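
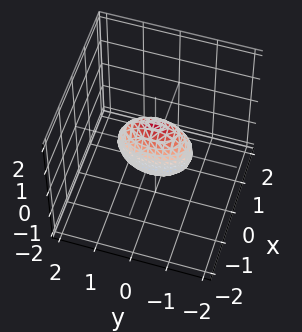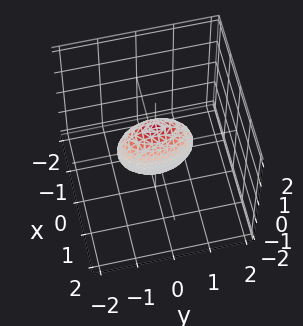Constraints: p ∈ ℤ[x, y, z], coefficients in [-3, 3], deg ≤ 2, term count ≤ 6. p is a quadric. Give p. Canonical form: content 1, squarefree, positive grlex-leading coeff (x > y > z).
First, deg p = 2.
Then, symmetries: mirror symmetry z ↦ −z ⇒ only even powers of z; it's symmetric under y → −y, forcing even powers of y; mirror symmetry x ↦ −x ⇒ only even powers of x.
Then, from the visible intercepts: the z-axis gridline crossings are at z ∈ {-1, 1}; the y-axis gridline crossings are at y ∈ {-1, 1}.
Finally, the integer polynomial consistent with all of this is the stated p.

3*x^2 + y^2 + z^2 - 1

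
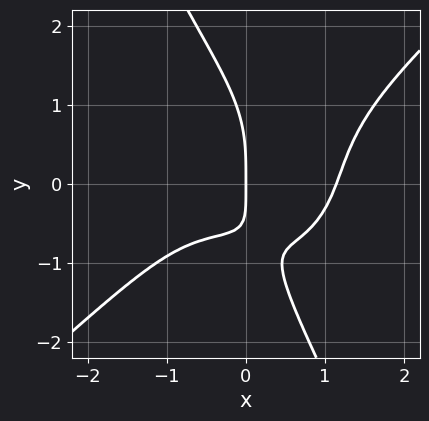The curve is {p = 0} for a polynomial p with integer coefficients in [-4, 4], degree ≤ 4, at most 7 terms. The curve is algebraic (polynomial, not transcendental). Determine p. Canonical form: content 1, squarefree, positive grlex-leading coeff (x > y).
(a) deg p = 4. No degree-3 curve has this shape.
(b) Reading off the gridlines: it meets the y-axis at y = 0 (among the integer gridlines); it crosses the x-axis at the gridline x = 0.
(c) These observations pin down the coefficients.

2*x^4 - 2*x*y^3 - y^4 - 3*x*y - 3*x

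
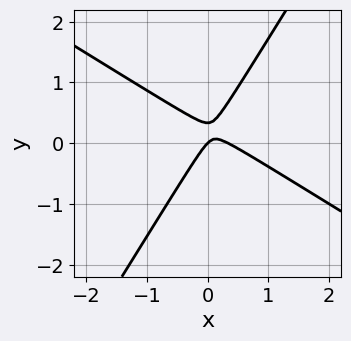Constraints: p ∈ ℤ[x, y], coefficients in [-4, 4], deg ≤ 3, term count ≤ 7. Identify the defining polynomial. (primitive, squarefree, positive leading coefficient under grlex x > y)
(a) The degree is 2 — the shape is more complex than any degree-1 curve.
(b) From the axis intercepts and sections: it meets the y-axis at y = 0 (among the integer gridlines); one x-axis crossing is at x = 0.
(c) These observations pin down the coefficients.

3*x^2 + 3*x*y - 3*y^2 - x + y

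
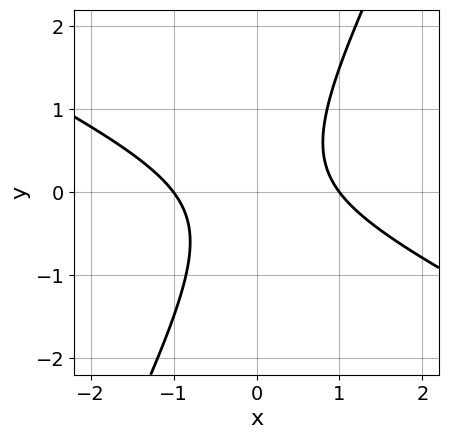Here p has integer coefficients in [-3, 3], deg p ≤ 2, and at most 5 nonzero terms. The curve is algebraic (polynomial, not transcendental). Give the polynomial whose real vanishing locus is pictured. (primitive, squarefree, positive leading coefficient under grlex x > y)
Degree: no degree-1 curve has this shape, so deg p = 2.
Reading off the gridlines: no y-intercept at any integer in the box; among the integer gridlines, it crosses the x-axis at x ∈ {-1, 1}.
Assembling these constraints gives the stated polynomial.

2*x^2 + 3*x*y - 2*y^2 - 2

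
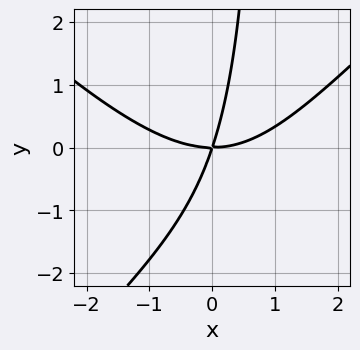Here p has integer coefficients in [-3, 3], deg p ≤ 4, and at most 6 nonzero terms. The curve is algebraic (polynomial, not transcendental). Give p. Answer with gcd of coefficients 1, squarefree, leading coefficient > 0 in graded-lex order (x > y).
(a) The degree is 3 — a generic line meets the curve in up to 3 points.
(b) Against the integer gridlines: it meets the x-axis at x = 0 (among the integer gridlines); it meets the y-axis at y = 0 (among the integer gridlines).
(c) Matching integer coefficients to the picture gives p.

x^3 - x*y^2 - 3*x*y + y^2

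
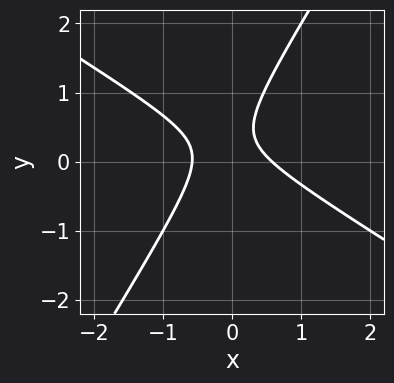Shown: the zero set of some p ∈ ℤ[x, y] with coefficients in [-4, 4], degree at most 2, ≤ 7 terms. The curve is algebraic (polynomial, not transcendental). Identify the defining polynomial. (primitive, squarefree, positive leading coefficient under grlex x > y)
(a) deg p = 2.
(b) From the visible intercepts: no y-intercept at any integer in the box.
(c) Putting this together gives p.

3*x^2 + 3*x*y - 3*y^2 + 2*y - 1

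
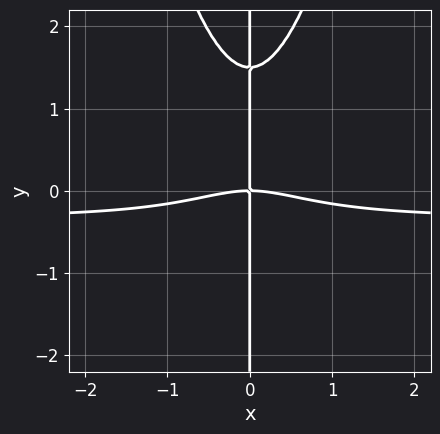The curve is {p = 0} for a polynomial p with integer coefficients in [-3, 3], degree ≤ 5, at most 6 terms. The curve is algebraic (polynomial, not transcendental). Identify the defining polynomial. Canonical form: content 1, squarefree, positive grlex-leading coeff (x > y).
1. Degree: a generic line meets the curve in up to 4 points, so deg p = 4.
2. From the visible intercepts: one x-axis crossing is at x = 0; the visible y-axis segment lies entirely on the curve.
3. Solving for integer coefficients yields p as stated.

3*x^3*y + x^3 - 2*x*y^2 + 3*x*y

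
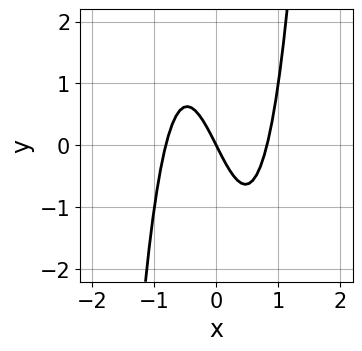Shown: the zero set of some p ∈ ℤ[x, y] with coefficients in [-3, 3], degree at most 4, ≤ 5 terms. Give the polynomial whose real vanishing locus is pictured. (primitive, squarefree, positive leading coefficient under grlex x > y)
deg p = 3.
Observable constraints: one y-axis crossing is at y = 0; it meets the x-axis at x = 0 (among the integer gridlines).
These observations pin down the coefficients.

3*x^3 - 2*x - y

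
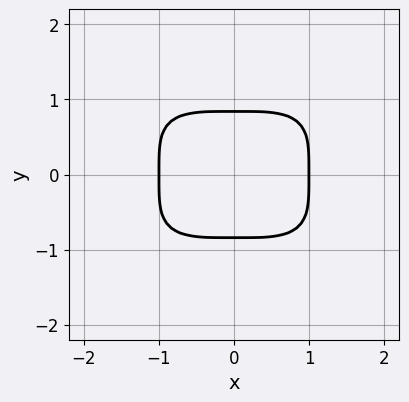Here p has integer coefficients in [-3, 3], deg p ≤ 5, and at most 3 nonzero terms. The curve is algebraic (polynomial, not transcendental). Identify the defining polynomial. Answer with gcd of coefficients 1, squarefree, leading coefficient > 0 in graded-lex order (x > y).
x^4 + 2*y^4 - 1

1. The degree is 4 — no degree-3 curve has this shape.
2. Symmetries: the y ↦ −y reflection is a symmetry, so y appears only in even powers; the x ↦ −x reflection is a symmetry, so x appears only in even powers.
3. From the axis intercepts and sections: the x-axis gridline crossings are at x ∈ {-1, 1}.
4. The integer polynomial consistent with all of this is the stated p.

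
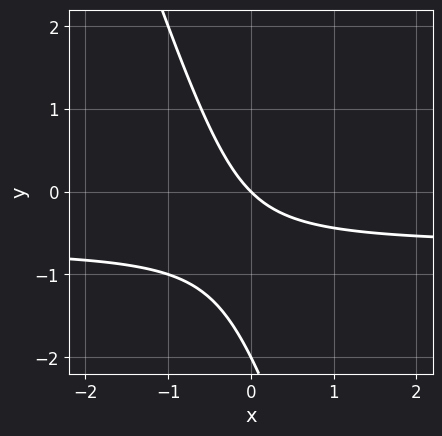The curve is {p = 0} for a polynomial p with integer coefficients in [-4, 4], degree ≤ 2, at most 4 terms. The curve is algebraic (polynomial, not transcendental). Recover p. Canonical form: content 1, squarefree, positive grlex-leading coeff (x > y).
1. The degree is 2 — the shape is more complex than any degree-1 curve.
2. Checking where it meets the axes: the y-axis gridline crossings are at y ∈ {-2, 0}; it meets the x-axis at x = 0 (among the integer gridlines).
3. Matching integer coefficients to the picture gives p.

3*x*y + y^2 + 2*x + 2*y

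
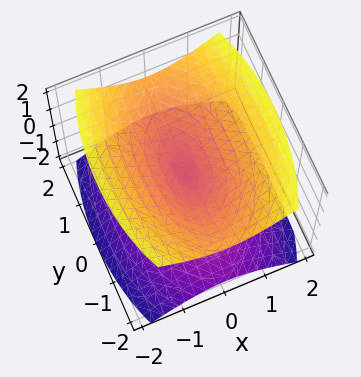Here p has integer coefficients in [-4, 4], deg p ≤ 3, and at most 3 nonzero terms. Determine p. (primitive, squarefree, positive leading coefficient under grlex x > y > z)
3*x^2 + y^2 - 3*z^2

1. I count 2 distinct pieces. Treating them together as one polynomial.
2. Degree: two nappes meeting at a single point; a quadric, so deg p = 2.
3. Symmetries: the z ↦ −z reflection is a symmetry, so z appears only in even powers; mirror symmetry x ↦ −x ⇒ only even powers of x; it's symmetric under y → −y, forcing even powers of y.
4. Observable constraints: it crosses the y-axis at the gridline y = 0; it meets the z-axis at z = 0 (among the integer gridlines).
5. Assembling these constraints gives the stated polynomial.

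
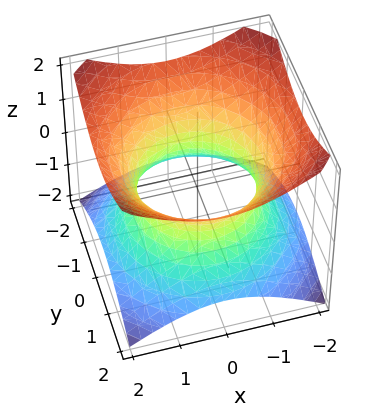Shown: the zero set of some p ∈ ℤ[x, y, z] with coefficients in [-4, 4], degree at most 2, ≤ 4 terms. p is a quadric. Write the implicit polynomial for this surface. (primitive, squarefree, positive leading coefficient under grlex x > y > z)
2*x^2 + 2*y^2 - 3*z^2 - 3

Degree: an hourglass — one-sheet hyperboloid; a quadric, so deg p = 2.
By symmetry, the z-axis is an axis of rotation, so x and y enter only as x² + y²; it's symmetric under z → −z, forcing even powers of z.
From the visible intercepts: the surface avoids every integer z-axis point in the box; a circular section at z = -1 has radius between 1 and 2.
Putting this together gives p.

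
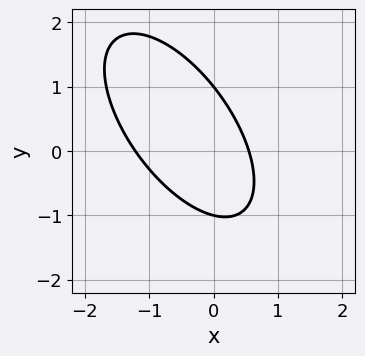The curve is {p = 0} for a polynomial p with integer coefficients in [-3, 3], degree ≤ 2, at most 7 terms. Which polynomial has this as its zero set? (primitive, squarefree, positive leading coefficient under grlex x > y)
3*x^2 + 3*x*y + 2*y^2 + 2*x - 2

1. deg p = 2. A generic line meets the curve in up to 2 points.
2. From the axis intercepts and sections: the y-axis gridline crossings are at y ∈ {-1, 1}.
3. These observations pin down the coefficients.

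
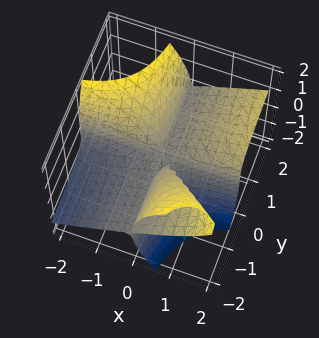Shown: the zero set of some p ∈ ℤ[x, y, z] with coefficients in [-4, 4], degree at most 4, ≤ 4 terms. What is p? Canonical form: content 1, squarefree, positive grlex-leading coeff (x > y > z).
2*x^2*y - 3*x*y*z - z^3

I count 2 distinct pieces.
The degree is 3 — the shape is more complex than any degree-2 surface.
Against the integer gridlines: the visible y-axis segment lies entirely on the surface; one z-axis crossing is at z = 0.
Fitting integer coefficients to these (and the overall shape) gives p.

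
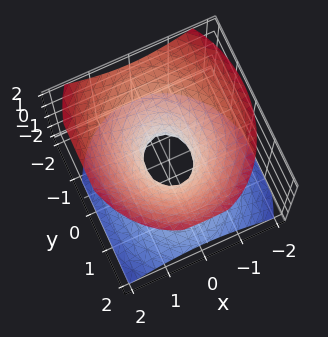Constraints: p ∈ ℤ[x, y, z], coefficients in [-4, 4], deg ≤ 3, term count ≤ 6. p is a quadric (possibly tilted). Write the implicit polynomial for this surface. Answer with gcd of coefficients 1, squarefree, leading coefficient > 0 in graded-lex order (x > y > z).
3*x^2 + 2*y^2 + y*z - 3*z^2 - 1

1. The degree is 2 — no degree-1 surface has this shape.
2. From the axis intercepts and sections: it misses every integer gridline on the z-axis.
3. Assembling these constraints gives the stated polynomial.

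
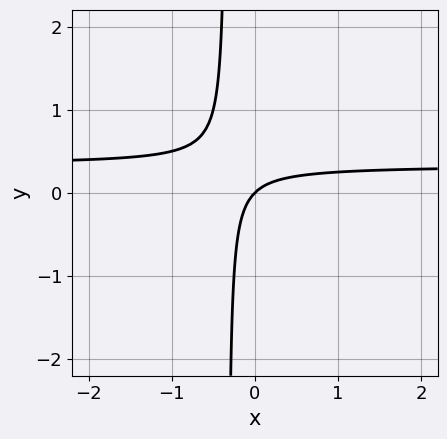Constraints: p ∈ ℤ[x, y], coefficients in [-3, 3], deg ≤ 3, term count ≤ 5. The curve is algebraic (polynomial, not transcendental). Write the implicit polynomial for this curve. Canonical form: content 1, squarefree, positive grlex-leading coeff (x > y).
Degree: no degree-1 curve has this shape, so deg p = 2.
Checking where it meets the axes: one y-axis crossing is at y = 0; it crosses the x-axis at the gridline x = 0.
These observations pin down the coefficients.

3*x*y - x + y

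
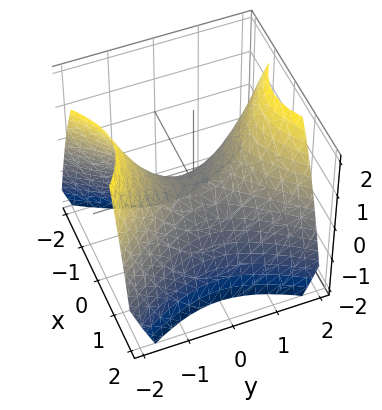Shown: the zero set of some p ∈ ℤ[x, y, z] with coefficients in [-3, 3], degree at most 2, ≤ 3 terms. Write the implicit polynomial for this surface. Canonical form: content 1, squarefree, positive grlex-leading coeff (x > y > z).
1. The degree is 2 — a saddle surface; a quadric.
2. Symmetries: the y ↦ −y reflection is a symmetry, so y appears only in even powers; it's symmetric under x → −x, forcing even powers of x.
3. Observable constraints: it meets the z-axis at z = 0 (among the integer gridlines); it crosses the y-axis at the gridline y = 0; one x-axis crossing is at x = 0.
4. The integer polynomial consistent with all of this is the stated p.

3*x^2 - 2*y^2 + 3*z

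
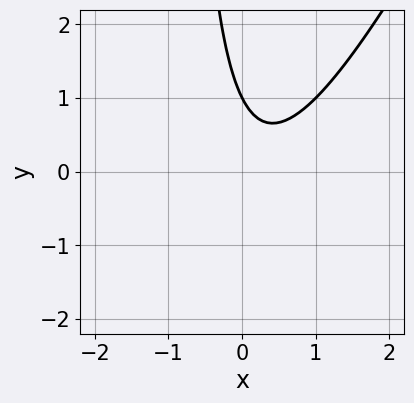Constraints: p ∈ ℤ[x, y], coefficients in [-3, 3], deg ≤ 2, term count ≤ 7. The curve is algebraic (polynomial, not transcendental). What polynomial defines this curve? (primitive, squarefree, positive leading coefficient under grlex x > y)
2*x^2 - x*y - x - y + 1

deg p = 2. No degree-1 curve has this shape.
Checking where it meets the axes: it meets the y-axis at y = 1 (among the integer gridlines); no x-intercept at any integer in the box.
The integer polynomial consistent with all of this is the stated p.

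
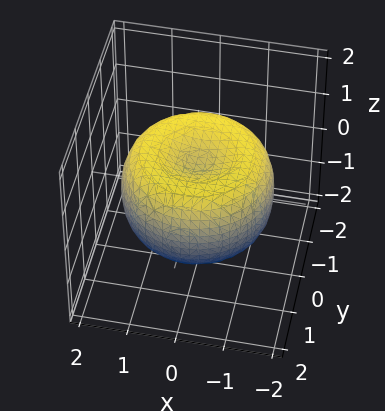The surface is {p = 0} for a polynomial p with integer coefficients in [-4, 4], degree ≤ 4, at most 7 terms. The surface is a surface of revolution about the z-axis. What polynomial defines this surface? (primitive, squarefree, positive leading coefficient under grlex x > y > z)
x^4 + 2*x^2*y^2 + y^4 - 2*x^2 - 2*y^2 + 2*z^2 - 1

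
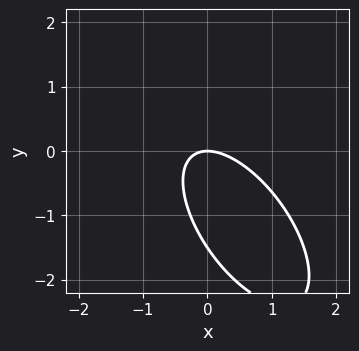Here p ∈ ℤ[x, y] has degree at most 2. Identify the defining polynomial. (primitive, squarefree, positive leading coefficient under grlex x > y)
First, degree: no degree-1 curve has this shape, so deg p = 2.
Then, checking where it meets the axes: one y-axis crossing is at y = 0; it crosses the x-axis at the gridline x = 0.
Finally, assembling these constraints gives the stated polynomial.

3*x^2 + 3*x*y + 2*y^2 + 3*y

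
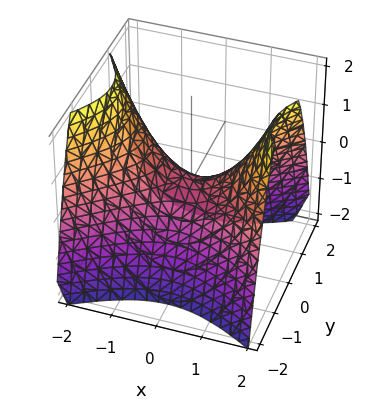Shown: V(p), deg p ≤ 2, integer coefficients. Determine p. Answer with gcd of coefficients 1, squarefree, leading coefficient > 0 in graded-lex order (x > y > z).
(a) The degree is 2 — a saddle surface; a quadric.
(b) Symmetries: the x ↦ −x reflection is a symmetry, so x appears only in even powers; it's symmetric under y → −y, forcing even powers of y.
(c) Observable constraints: it meets the z-axis at z = 0 (among the integer gridlines); one x-axis crossing is at x = 0; one y-axis crossing is at y = 0.
(d) Solving for integer coefficients yields p as stated.

2*x^2 - 3*y^2 - 3*z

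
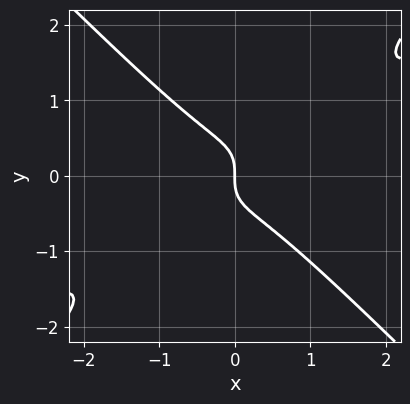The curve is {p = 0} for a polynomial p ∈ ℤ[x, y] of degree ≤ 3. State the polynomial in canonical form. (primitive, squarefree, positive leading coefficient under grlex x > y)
First, the degree is 3 — no degree-2 curve has this shape.
Next, from the visible intercepts: it crosses the x-axis at the gridline x = 0; it crosses the y-axis at the gridline y = 0.
Finally, solving for integer coefficients yields p as stated.

x^3 - 2*x^2*y - x*y^2 + 2*y^3 + x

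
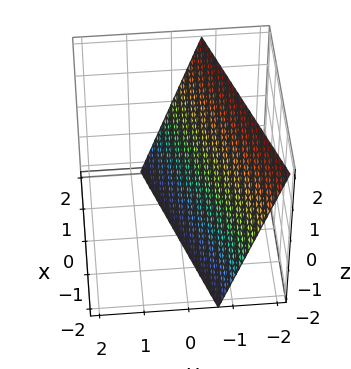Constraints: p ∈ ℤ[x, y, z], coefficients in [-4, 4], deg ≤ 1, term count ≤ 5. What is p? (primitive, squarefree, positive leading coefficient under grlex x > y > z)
First, deg p = 1. The surface is flat (a plane).
Next, from the axis intercepts and sections: it crosses the x-axis at the gridline x = 2; it crosses the z-axis at the gridline z = -2.
Finally, matching integer coefficients to the picture gives p.

x - 3*y - z - 2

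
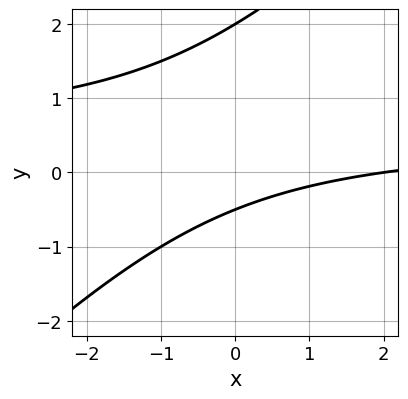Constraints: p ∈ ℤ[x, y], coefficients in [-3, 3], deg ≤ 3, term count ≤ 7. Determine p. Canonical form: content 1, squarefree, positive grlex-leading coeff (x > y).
First, the degree is 2 — no degree-1 curve has this shape.
Next, from the visible intercepts: it meets the x-axis at x = 2 (among the integer gridlines); it crosses the y-axis at the gridline y = 2.
Finally, fitting integer coefficients to these (and the overall shape) gives p.

2*x*y - 2*y^2 - x + 3*y + 2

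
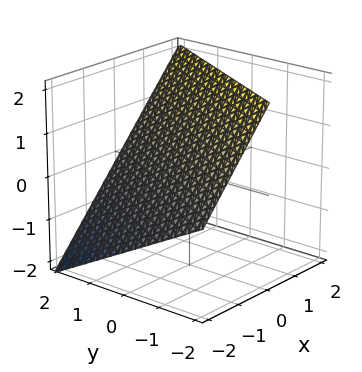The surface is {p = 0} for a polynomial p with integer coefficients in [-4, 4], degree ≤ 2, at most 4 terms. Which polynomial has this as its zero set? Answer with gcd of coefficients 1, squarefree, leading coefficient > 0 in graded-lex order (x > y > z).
Degree: the surface is flat (a plane), so deg p = 1.
Observable constraints: it crosses the z-axis at the gridline z = 1; it meets the y-axis at y = 2 (among the integer gridlines).
Putting this together gives p.

2*x - y - 2*z + 2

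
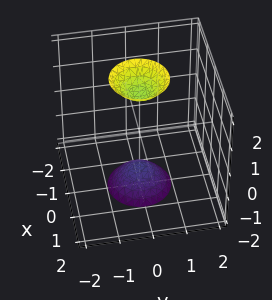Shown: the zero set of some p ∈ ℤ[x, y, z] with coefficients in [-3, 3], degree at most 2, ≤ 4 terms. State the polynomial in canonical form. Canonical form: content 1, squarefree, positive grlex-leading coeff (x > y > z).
3*x^2 + 3*y^2 - z^2 + 2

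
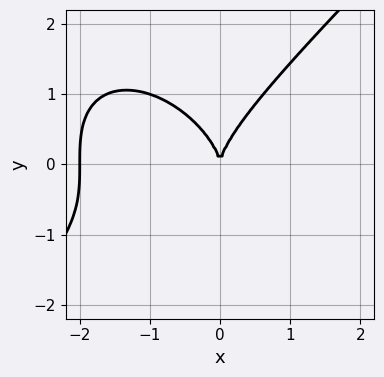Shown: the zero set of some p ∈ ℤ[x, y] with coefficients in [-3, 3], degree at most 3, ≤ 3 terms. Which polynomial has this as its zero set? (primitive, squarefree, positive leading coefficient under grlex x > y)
x^3 - y^3 + 2*x^2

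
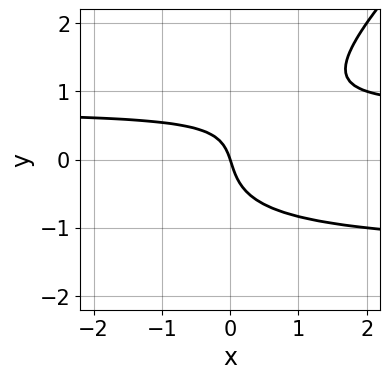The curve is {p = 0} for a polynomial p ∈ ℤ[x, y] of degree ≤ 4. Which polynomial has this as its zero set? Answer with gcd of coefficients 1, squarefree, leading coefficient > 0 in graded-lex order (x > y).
3*x*y^2 - 3*y^3 + 2*x*y - 3*x - y

1. The degree is 3 — no degree-2 curve has this shape.
2. From the visible intercepts: it crosses the x-axis at the gridline x = 0; it meets the y-axis at y = 0 (among the integer gridlines).
3. These observations pin down the coefficients.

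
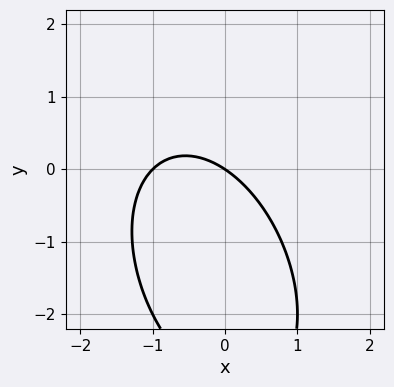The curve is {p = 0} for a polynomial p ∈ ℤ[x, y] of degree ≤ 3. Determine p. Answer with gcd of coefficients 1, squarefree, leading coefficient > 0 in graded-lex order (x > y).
deg p = 2.
Checking where it meets the axes: the x-axis gridline crossings are at x ∈ {-1, 0}; it meets the y-axis at y = 0 (among the integer gridlines).
Matching integer coefficients to the picture gives p.

2*x^2 + x*y + y^2 + 2*x + 3*y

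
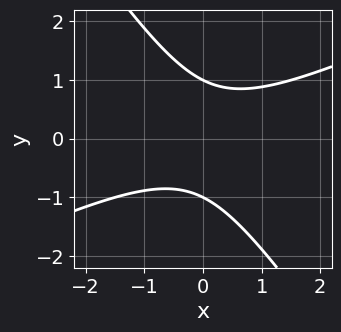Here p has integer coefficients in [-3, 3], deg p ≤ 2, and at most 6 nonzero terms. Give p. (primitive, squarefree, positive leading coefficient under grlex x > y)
(a) The degree is 2 — no degree-1 curve has this shape.
(b) Reading off the gridlines: among the integer gridlines, it crosses the y-axis at y ∈ {-1, 1}; it misses every integer gridline on the x-axis.
(c) Putting this together gives p.

2*x^2 - 3*x*y - 3*y^2 + 3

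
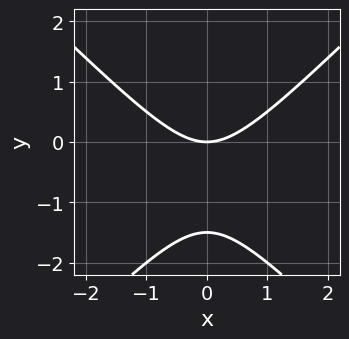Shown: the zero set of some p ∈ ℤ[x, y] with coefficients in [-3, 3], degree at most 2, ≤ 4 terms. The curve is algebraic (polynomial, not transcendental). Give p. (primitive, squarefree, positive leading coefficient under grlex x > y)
(a) The degree is 2 — no degree-1 curve has this shape.
(b) Symmetries: it's symmetric under x → −x, forcing even powers of x.
(c) Checking where it meets the axes: it crosses the y-axis at the gridline y = 0; it meets the x-axis at x = 0 (among the integer gridlines).
(d) Together with the visible shape, these determine p as stated.

2*x^2 - 2*y^2 - 3*y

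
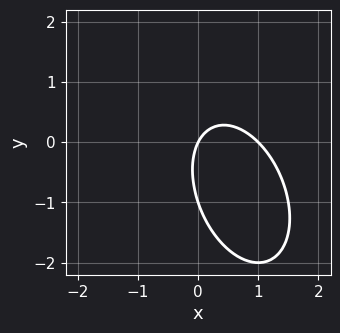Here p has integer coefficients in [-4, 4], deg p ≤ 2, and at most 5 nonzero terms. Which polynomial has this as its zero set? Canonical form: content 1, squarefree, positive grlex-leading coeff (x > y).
2*x^2 + x*y + y^2 - 2*x + y

1. The degree is 2 — no degree-1 curve has this shape.
2. From the axis intercepts and sections: the y-axis gridline crossings are at y ∈ {-1, 0}; among the integer gridlines, it crosses the x-axis at x ∈ {0, 1}.
3. Together with the visible shape, these determine p as stated.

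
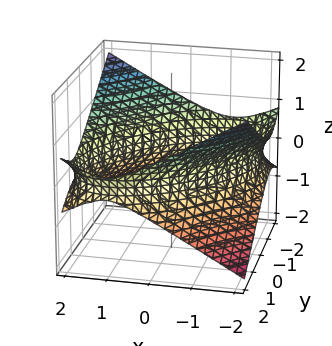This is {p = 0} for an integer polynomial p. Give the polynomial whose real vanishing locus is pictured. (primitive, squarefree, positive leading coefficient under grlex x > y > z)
1. The degree is 2 — the shape is more complex than any degree-1 surface.
2. Checking where it meets the axes: no z-intercept at any integer in the box.
3. Assembling these constraints gives the stated polynomial.

x^2 - x*y + y^2 - 3*z^2 - 3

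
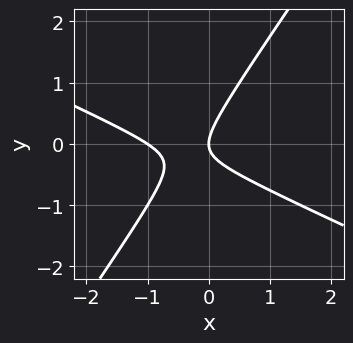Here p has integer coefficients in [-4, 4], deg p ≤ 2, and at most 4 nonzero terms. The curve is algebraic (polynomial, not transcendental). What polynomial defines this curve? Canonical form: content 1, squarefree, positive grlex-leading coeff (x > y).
2*x^2 + 3*x*y - 3*y^2 + 2*x

(a) Degree: the shape is more complex than any degree-1 curve, so deg p = 2.
(b) Observable constraints: one y-axis crossing is at y = 0; among the integer gridlines, it crosses the x-axis at x ∈ {-1, 0}.
(c) The integer polynomial consistent with all of this is the stated p.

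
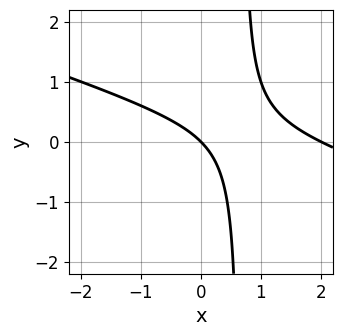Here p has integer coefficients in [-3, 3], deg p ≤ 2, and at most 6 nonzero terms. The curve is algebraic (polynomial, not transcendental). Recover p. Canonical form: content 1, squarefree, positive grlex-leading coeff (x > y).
x^2 + 3*x*y - 2*x - 2*y

1. The degree is 2 — the shape is more complex than any degree-1 curve.
2. From the axis intercepts and sections: among the integer gridlines, it crosses the x-axis at x ∈ {0, 2}; it meets the y-axis at y = 0 (among the integer gridlines).
3. Fitting integer coefficients to these (and the overall shape) gives p.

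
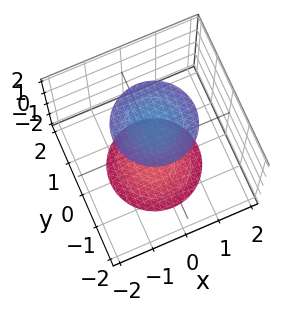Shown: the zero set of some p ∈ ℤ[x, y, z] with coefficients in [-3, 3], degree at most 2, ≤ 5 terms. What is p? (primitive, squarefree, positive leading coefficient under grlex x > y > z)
1. The picture has 2 separate pieces. Treating them together as one polynomial.
2. The degree is 2 — two separate bowl-shaped sheets opening away from each other; a quadric.
3. Symmetries: mirror symmetry z ↦ −z ⇒ only even powers of z; every cross-section ⟂ z is a circle, so x, y appear only via x² + y².
4. From the visible intercepts: the surface avoids every integer x-axis point in the box; a circular section at z = 2 has radius exactly 1.
5. Assembling these constraints gives the stated polynomial.

x^2 + y^2 - z^2 + 3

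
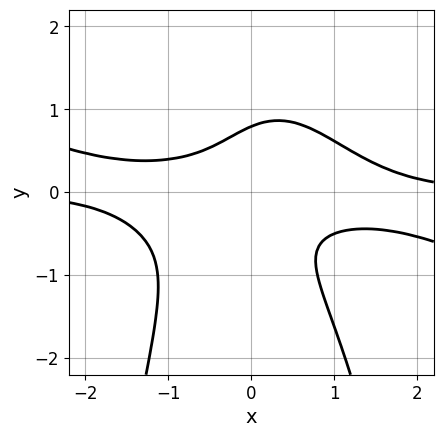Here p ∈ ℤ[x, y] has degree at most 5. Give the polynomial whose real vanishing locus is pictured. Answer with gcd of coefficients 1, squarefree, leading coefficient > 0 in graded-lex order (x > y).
x^3*y + 3*x^2*y^2 + 2*y^3 - 2*x*y - 1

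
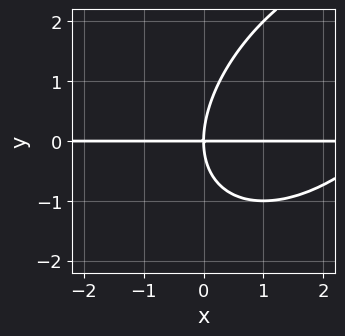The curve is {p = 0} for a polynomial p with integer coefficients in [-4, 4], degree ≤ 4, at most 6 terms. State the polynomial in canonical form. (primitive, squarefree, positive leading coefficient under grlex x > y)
1. deg p = 3. A generic line meets the curve in up to 3 points.
2. Against the integer gridlines: the visible x-axis segment lies entirely on the curve; one y-axis crossing is at y = 0.
3. Together with the visible shape, these determine p as stated.

x^2*y - x*y^2 + y^3 - 3*x*y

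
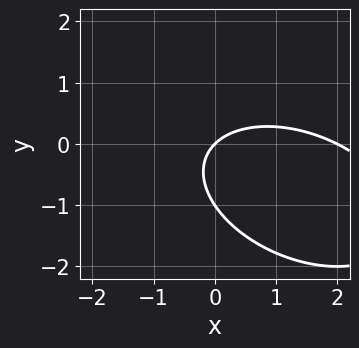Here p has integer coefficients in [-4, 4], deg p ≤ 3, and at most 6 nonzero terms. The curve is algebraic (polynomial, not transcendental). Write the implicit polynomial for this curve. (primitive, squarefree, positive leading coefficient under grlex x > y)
x^2 + x*y + 2*y^2 - 2*x + 2*y

Degree: the shape is more complex than any degree-1 curve, so deg p = 2.
Reading off the gridlines: the x-axis gridline crossings are at x ∈ {0, 2}; the y-axis gridline crossings are at y ∈ {-1, 0}.
Matching integer coefficients to the picture gives p.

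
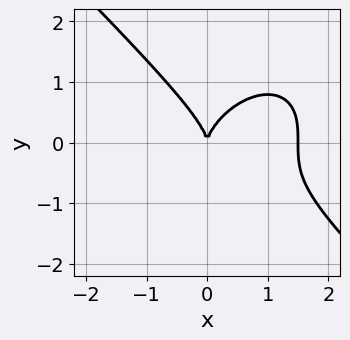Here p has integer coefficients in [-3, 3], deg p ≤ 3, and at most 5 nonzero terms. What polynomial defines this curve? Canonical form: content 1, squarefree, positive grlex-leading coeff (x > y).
1. deg p = 3. No degree-2 curve has this shape.
2. Observable constraints: it meets the x-axis at x = 0 (among the integer gridlines); one y-axis crossing is at y = 0.
3. The integer polynomial consistent with all of this is the stated p.

2*x^3 + 2*y^3 - 3*x^2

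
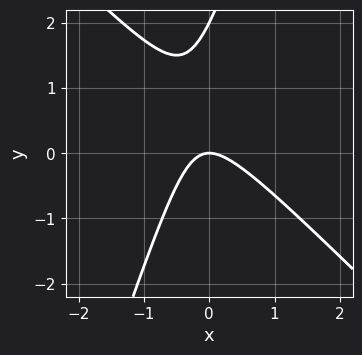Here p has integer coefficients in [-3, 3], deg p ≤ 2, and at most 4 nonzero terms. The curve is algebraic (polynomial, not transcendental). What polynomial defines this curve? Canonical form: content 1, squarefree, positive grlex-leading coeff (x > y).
1. Degree: no degree-1 curve has this shape, so deg p = 2.
2. From the axis intercepts and sections: among the integer gridlines, it crosses the y-axis at y ∈ {0, 2}; it crosses the x-axis at the gridline x = 0.
3. Fitting integer coefficients to these (and the overall shape) gives p.

3*x^2 + 2*x*y - y^2 + 2*y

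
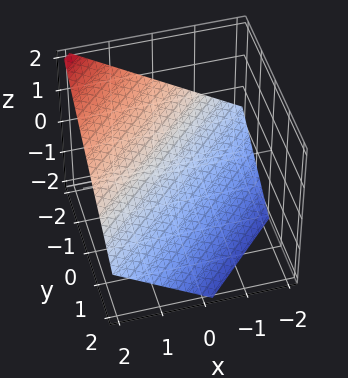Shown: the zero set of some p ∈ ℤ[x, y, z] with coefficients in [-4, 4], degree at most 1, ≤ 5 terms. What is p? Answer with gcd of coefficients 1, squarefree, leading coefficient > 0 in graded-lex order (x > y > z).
First, the degree is 1 — the surface is flat (a plane).
Then, against the integer gridlines: one x-axis crossing is at x = 1; one y-axis crossing is at y = -1.
Finally, assembling these constraints gives the stated polynomial.

2*x - 2*y - 3*z - 2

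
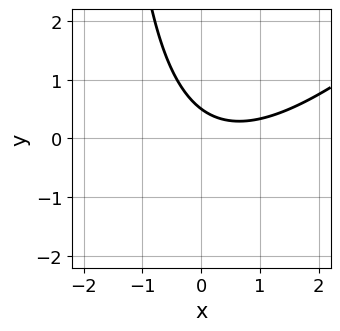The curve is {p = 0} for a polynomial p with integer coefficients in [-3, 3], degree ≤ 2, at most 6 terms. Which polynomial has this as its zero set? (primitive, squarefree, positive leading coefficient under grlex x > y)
1. deg p = 2.
2. Against the integer gridlines: no x-intercept at any integer in the box.
3. The integer polynomial consistent with all of this is the stated p.

x^2 - x*y - x - 2*y + 1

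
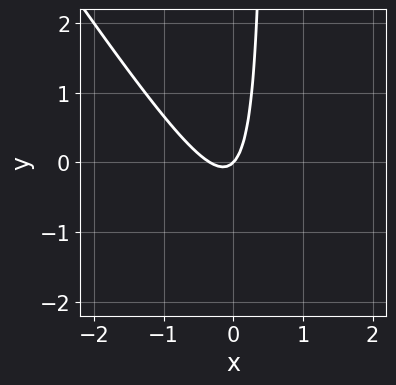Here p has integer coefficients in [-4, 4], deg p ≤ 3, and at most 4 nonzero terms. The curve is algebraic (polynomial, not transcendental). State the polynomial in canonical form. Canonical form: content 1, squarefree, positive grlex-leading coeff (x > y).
3*x^2 + 2*x*y + x - y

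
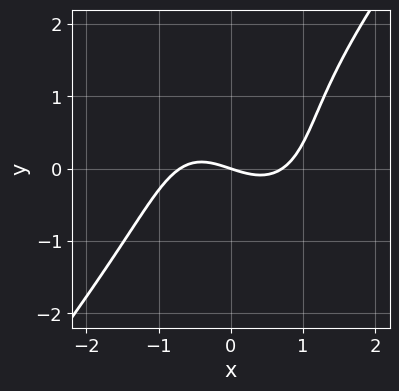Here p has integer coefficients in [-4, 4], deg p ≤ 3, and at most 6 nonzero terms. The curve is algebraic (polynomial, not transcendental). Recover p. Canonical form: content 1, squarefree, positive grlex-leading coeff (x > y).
deg p = 3. The shape is more complex than any degree-2 curve.
Against the integer gridlines: it meets the y-axis at y = 0 (among the integer gridlines); it meets the x-axis at x = 0 (among the integer gridlines).
Putting this together gives p.

2*x^3 - y^3 + y^2 - x - 3*y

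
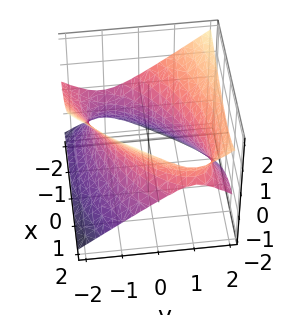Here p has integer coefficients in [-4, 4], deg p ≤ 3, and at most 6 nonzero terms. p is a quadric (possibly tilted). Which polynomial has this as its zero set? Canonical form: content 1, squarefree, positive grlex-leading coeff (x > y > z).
x^2 - 2*x*y + 2*x*z + 2*y^2 - 3*z^2 - 3

(a) Degree: a generic line meets the surface in up to 2 points, so deg p = 2.
(b) Observable constraints: the surface avoids every integer z-axis point in the box.
(c) Assembling these constraints gives the stated polynomial.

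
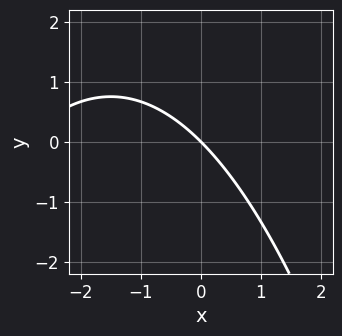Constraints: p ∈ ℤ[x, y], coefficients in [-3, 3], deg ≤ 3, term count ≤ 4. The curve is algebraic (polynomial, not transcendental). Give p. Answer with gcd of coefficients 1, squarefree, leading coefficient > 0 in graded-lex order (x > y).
x^2 + 3*x + 3*y

(a) Degree: no degree-1 curve has this shape, so deg p = 2.
(b) Reading off the gridlines: it meets the y-axis at y = 0 (among the integer gridlines); it meets the x-axis at x = 0 (among the integer gridlines).
(c) Solving for integer coefficients yields p as stated.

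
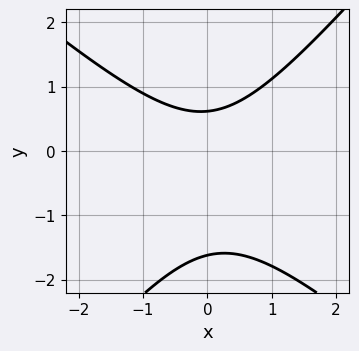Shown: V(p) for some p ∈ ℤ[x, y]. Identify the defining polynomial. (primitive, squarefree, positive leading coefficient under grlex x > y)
3*x^2 + x*y - 3*y^2 - 3*y + 3

First, the degree is 2 — a generic line meets the curve in up to 2 points.
Then, checking where it meets the axes: no x-intercept at any integer in the box.
Finally, these observations pin down the coefficients.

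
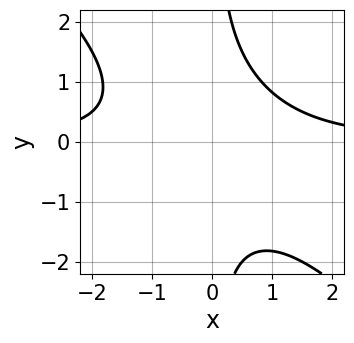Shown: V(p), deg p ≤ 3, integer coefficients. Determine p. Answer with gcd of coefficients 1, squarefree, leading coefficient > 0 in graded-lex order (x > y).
2*x^2*y + 2*x*y^2 - 3

First, the degree is 3 — no degree-2 curve has this shape.
Then, observable constraints: no x-intercept at any integer in the box; it misses every integer gridline on the y-axis.
Finally, putting this together gives p.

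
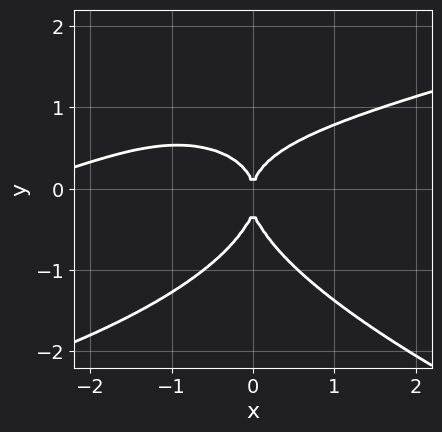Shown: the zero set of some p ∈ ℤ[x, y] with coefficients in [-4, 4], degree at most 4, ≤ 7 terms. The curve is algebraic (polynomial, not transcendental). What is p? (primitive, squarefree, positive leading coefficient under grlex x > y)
3*y^4 - x^3 + 3*x^2*y + y^3 - 3*x^2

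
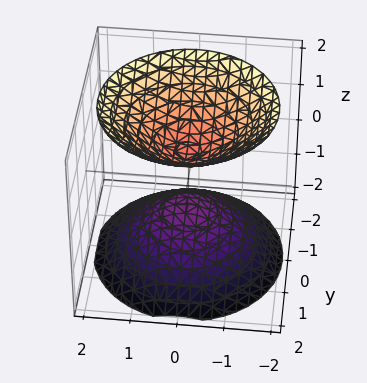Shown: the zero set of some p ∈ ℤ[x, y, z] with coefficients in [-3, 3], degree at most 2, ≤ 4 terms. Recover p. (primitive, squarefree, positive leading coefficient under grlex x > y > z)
2*x^2 + 2*y^2 - 2*z^2 + 1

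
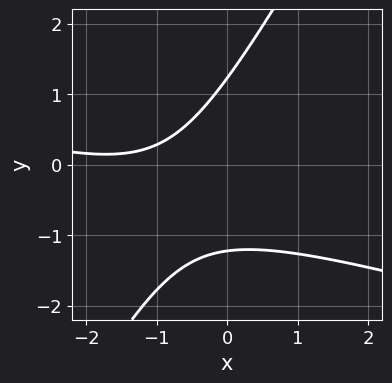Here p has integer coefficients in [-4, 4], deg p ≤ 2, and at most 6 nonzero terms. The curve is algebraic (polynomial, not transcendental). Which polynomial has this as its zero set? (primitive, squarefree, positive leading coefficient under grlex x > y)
(a) Degree: a generic line meets the curve in up to 2 points, so deg p = 2.
(b) Checking where it meets the axes: no x-intercept at any integer in the box.
(c) The integer polynomial consistent with all of this is the stated p.

x^2 + 3*x*y - 2*y^2 + 3*x + 3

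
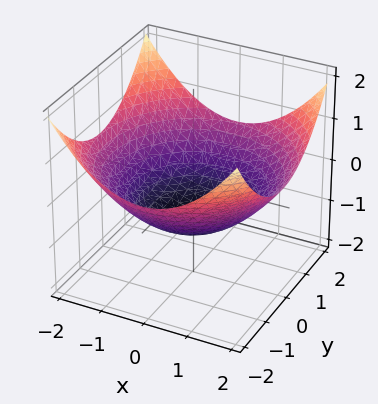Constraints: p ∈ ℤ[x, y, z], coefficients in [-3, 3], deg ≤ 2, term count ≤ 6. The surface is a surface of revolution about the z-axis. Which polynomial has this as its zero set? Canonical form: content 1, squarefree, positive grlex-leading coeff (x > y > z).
(a) Degree: no degree-1 surface has this shape, so deg p = 2.
(b) Symmetry: the surface is invariant under rotation about z: p = q(x² + y², z).
(c) From the axis intercepts and sections: it crosses the z-axis at the gridline z = -1; a circular section at z = 0 has radius between 1 and 2.
(d) Fitting integer coefficients to these (and the overall shape) gives p.

x^2 + y^2 - 3*z - 3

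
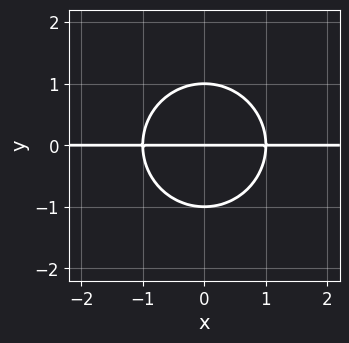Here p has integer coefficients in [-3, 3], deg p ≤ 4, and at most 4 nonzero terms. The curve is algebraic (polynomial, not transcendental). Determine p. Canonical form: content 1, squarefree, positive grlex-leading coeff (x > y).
x^2*y + y^3 - y

1. Degree: the shape is more complex than any degree-2 curve, so deg p = 3.
2. Symmetries: the x ↦ −x reflection is a symmetry, so x appears only in even powers.
3. Against the integer gridlines: the visible x-axis segment lies entirely on the curve; among the integer gridlines, it crosses the y-axis at y ∈ {-1, 0, 1}.
4. Putting this together gives p.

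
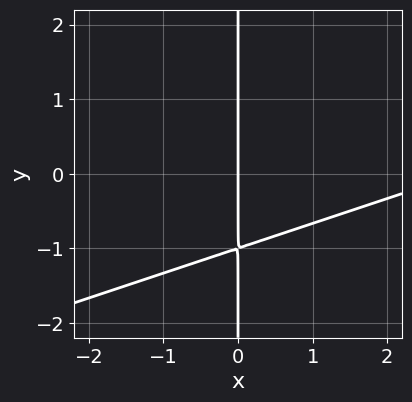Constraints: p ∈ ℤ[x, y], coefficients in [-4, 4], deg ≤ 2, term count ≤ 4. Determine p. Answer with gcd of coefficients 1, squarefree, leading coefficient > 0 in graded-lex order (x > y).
1. The degree is 2 — no degree-1 curve has this shape.
2. From the visible intercepts: every point of the y-axis in the box is on the curve; one x-axis crossing is at x = 0.
3. Together with the visible shape, these determine p as stated.

x^2 - 3*x*y - 3*x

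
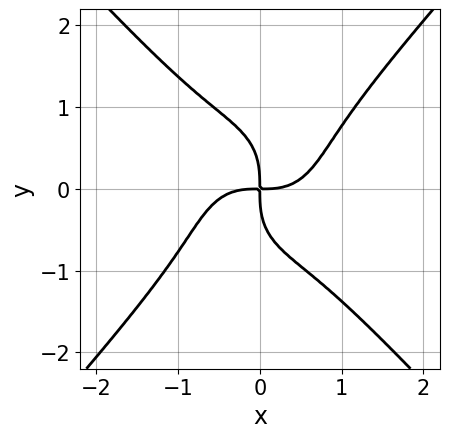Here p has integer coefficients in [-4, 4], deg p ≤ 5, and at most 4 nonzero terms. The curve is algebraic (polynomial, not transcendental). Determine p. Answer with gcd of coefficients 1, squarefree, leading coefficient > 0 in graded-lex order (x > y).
First, the degree is 4 — a generic line meets the curve in up to 4 points.
Next, checking where it meets the axes: it meets the x-axis at x = 0 (among the integer gridlines); it crosses the y-axis at the gridline y = 0.
Finally, matching integer coefficients to the picture gives p.

3*x^4 - 2*y^4 - 3*x*y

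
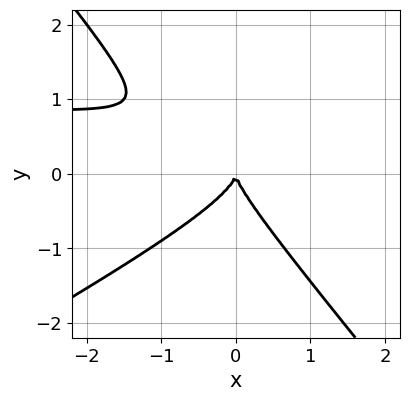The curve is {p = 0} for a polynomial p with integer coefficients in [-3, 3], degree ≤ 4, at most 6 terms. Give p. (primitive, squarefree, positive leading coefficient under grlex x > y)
2*x^2*y - 2*x*y^2 - 3*y^3 - 2*x^2

1. deg p = 3. The shape is more complex than any degree-2 curve.
2. Reading off the gridlines: one y-axis crossing is at y = 0; it meets the x-axis at x = 0 (among the integer gridlines).
3. These observations pin down the coefficients.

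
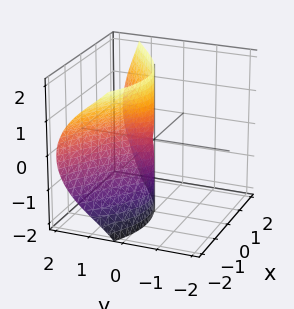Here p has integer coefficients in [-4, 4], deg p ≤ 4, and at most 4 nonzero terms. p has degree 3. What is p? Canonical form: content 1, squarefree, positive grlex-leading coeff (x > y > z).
(a) The degree is 3 — the shape is more complex than any degree-2 surface.
(b) Observable constraints: every point of the z-axis in the box is on the surface; it meets the x-axis at x = 0 (among the integer gridlines); it meets the y-axis at y = 0 (among the integer gridlines).
(c) Putting this together gives p.

x*z^2 - 2*y^3 - 3*y*z^2 + 3*x^2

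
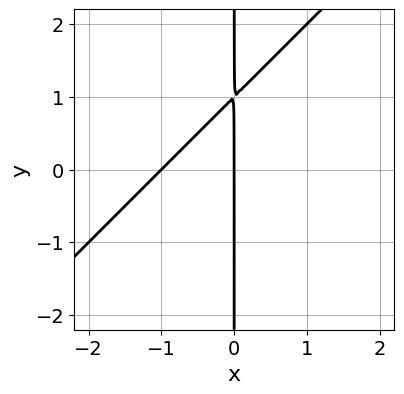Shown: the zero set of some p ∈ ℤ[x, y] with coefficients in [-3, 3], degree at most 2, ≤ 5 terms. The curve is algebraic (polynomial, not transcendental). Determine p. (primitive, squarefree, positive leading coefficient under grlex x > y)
x^2 - x*y + x

Degree: no degree-1 curve has this shape, so deg p = 2.
From the visible intercepts: the visible y-axis segment lies entirely on the curve; among the integer gridlines, it crosses the x-axis at x ∈ {-1, 0}.
Matching integer coefficients to the picture gives p.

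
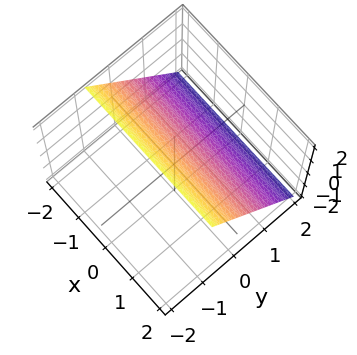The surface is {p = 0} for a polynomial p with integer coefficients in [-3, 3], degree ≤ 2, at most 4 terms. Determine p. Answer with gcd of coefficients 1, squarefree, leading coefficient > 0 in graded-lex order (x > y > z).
First, degree: the surface is flat (a plane), so deg p = 1.
Next, reading off the gridlines: no x-intercept at any integer in the box; one z-axis crossing is at z = 1.
Finally, fitting integer coefficients to these (and the overall shape) gives p.

3*y + 2*z - 2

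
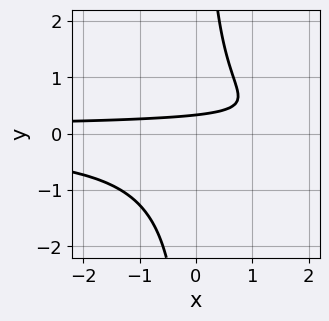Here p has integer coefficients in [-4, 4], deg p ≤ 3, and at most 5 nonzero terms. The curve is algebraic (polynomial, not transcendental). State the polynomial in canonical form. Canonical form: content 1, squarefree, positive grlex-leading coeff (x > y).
The degree is 3 — the shape is more complex than any degree-2 curve.
Reading off the gridlines: it misses every integer gridline on the x-axis.
The integer polynomial consistent with all of this is the stated p.

3*x*y^2 - 3*y + 1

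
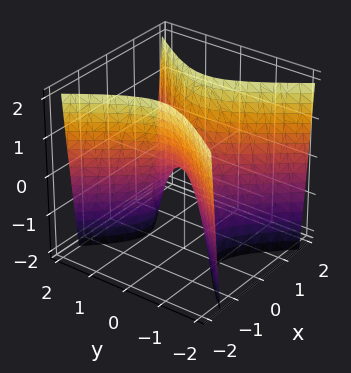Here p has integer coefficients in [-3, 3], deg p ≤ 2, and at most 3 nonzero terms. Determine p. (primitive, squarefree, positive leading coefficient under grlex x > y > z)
3*x^2 - 2*y^2 - z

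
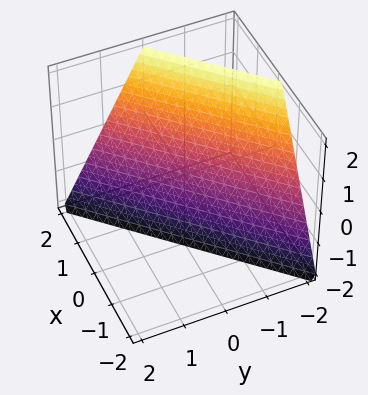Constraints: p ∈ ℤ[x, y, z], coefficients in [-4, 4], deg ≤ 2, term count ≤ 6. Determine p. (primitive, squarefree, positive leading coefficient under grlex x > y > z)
deg p = 1.
Reading off the gridlines: one y-axis crossing is at y = -1; it meets the z-axis at z = -2 (among the integer gridlines); it crosses the x-axis at the gridline x = 1.
Solving for integer coefficients yields p as stated.

2*x - 2*y - z - 2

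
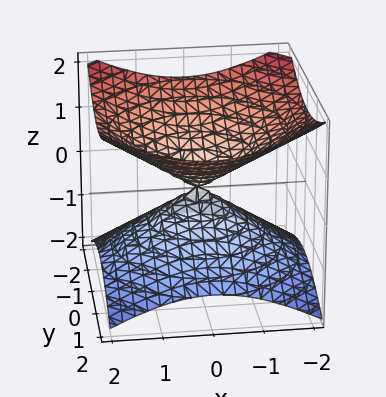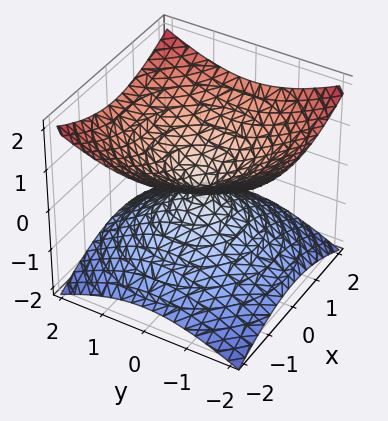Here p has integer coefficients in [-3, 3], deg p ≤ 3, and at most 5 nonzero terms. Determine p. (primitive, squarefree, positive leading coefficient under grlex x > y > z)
First, the degree is 2 — a double cone through the origin; a quadric.
Then, symmetries: rotational symmetry about the z-axis ⇒ p depends on x, y only through x² + y²; mirror symmetry z ↦ −z ⇒ only even powers of z.
Next, from the visible intercepts: it crosses the z-axis at the gridline z = 0; one y-axis crossing is at y = 0.
Finally, assembling these constraints gives the stated polynomial.

x^2 + y^2 - 2*z^2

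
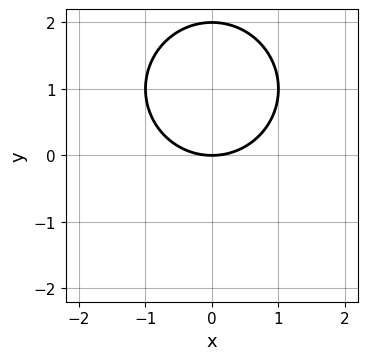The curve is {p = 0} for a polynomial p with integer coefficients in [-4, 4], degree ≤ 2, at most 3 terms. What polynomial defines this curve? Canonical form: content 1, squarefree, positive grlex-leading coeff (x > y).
x^2 + y^2 - 2*y

First, deg p = 2. The shape is more complex than any degree-1 curve.
Then, symmetries: the x ↦ −x reflection is a symmetry, so x appears only in even powers.
Next, observable constraints: one x-axis crossing is at x = 0; the y-axis gridline crossings are at y ∈ {0, 2}.
Finally, putting this together gives p.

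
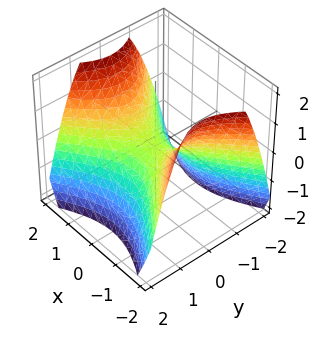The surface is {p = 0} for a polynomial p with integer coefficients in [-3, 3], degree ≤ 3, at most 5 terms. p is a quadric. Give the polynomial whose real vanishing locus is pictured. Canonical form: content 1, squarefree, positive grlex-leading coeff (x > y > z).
2*x^2 - 3*y^2 - 3*z

1. The degree is 2 — a hyperbolic paraboloid; a quadric.
2. Symmetries: it's symmetric under y → −y, forcing even powers of y; the x ↦ −x reflection is a symmetry, so x appears only in even powers.
3. From the axis intercepts and sections: one z-axis crossing is at z = 0; it meets the y-axis at y = 0 (among the integer gridlines); it meets the x-axis at x = 0 (among the integer gridlines).
4. Solving for integer coefficients yields p as stated.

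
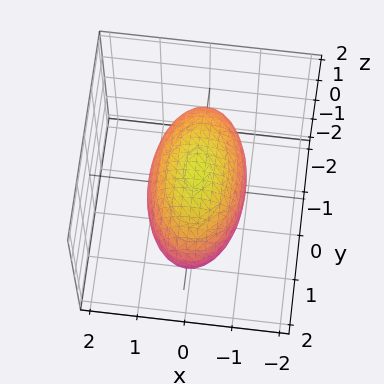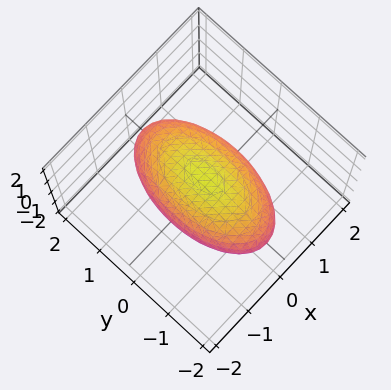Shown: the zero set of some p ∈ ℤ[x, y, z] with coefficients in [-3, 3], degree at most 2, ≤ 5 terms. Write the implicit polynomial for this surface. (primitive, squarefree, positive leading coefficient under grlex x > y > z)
The degree is 2 — a closed, bounded, convex surface; a quadric.
Symmetries: mirror symmetry y ↦ −y ⇒ only even powers of y; it's symmetric under x → −x, forcing even powers of x; mirror symmetry z ↦ −z ⇒ only even powers of z.
Against the integer gridlines: the z-axis gridline crossings are at z ∈ {-1, 1}; among the integer gridlines, it crosses the x-axis at x ∈ {-1, 1}.
Putting this together gives p.

3*x^2 + y^2 + 3*z^2 - 3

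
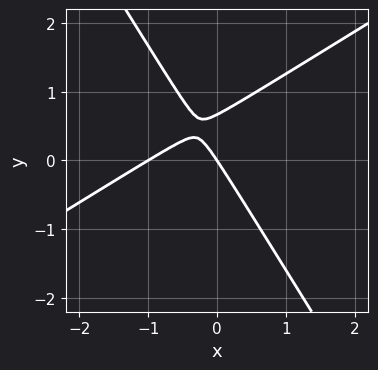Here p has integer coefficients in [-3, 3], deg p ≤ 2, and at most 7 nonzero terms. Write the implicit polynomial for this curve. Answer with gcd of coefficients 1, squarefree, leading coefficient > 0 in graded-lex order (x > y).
First, deg p = 2. The shape is more complex than any degree-1 curve.
Next, against the integer gridlines: one y-axis crossing is at y = 0; among the integer gridlines, it crosses the x-axis at x ∈ {-1, 0}.
Finally, these observations pin down the coefficients.

3*x^2 - 3*x*y - 3*y^2 + 3*x + 2*y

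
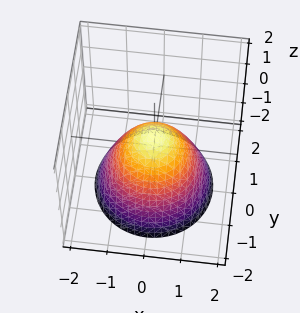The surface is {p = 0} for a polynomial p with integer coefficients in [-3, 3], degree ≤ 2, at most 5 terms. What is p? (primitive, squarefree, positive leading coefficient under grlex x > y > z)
First, degree: the shape is more complex than any degree-1 surface, so deg p = 2.
Next, symmetries: the z-axis is an axis of rotation, so x and y enter only as x² + y².
Then, observable constraints: a circular section at z = -1 has radius between 1 and 2.
Finally, assembling these constraints gives the stated polynomial.

2*x^2 + 2*y^2 + 2*z - 1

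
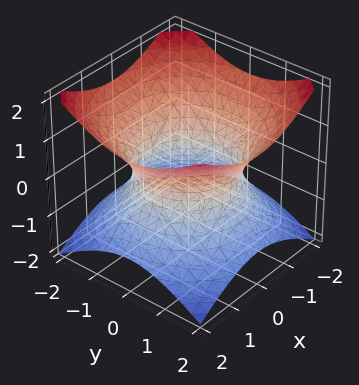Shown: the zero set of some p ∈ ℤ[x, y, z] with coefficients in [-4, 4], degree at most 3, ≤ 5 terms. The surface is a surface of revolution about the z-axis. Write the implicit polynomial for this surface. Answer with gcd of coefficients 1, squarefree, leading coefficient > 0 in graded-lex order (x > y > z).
2*x^2 + 2*y^2 - 3*z^2 - 3

First, the degree is 2 — the shape is more complex than any degree-1 surface.
Next, symmetries: the surface is invariant under rotation about z: p = q(x² + y², z).
Then, against the integer gridlines: a circular section at z = 1 has radius between 1 and 2; no z-intercept at any integer in the box.
Finally, fitting integer coefficients to these (and the overall shape) gives p.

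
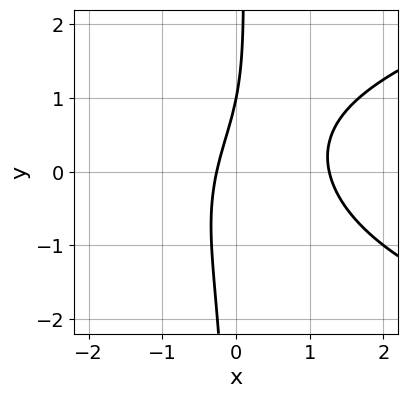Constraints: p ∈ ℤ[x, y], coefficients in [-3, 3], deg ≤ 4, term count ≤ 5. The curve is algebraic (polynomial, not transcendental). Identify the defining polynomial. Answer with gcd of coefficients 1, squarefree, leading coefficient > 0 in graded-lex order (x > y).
2*x*y^2 - 3*x^2 + 3*x - y + 1

(a) Degree: no degree-2 curve has this shape, so deg p = 3.
(b) From the axis intercepts and sections: it crosses the y-axis at the gridline y = 1.
(c) The integer polynomial consistent with all of this is the stated p.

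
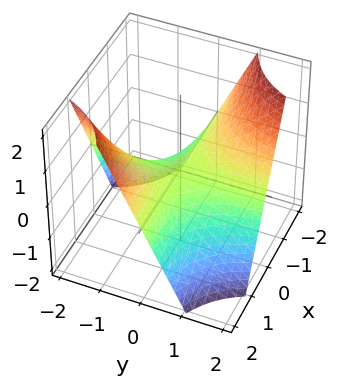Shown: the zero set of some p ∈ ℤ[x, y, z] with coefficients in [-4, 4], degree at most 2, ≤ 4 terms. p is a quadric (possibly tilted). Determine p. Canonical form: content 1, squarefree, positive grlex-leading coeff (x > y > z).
deg p = 2.
Observable constraints: it meets the z-axis at z = 0 (among the integer gridlines); the visible x-axis segment lies entirely on the surface; the visible y-axis segment lies entirely on the surface.
Solving for integer coefficients yields p as stated.

x*y + z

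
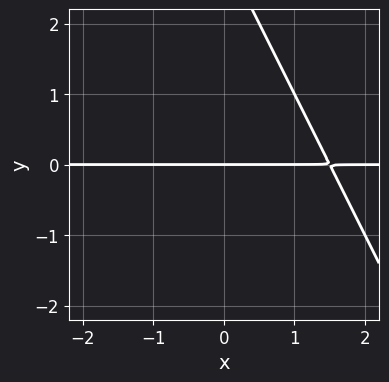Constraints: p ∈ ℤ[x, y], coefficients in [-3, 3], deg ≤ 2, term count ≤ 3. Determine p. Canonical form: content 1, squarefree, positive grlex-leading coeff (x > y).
2*x*y + y^2 - 3*y

(a) Degree: a generic line meets the curve in up to 2 points, so deg p = 2.
(b) From the visible intercepts: every point of the x-axis in the box is on the curve; one y-axis crossing is at y = 0.
(c) The integer polynomial consistent with all of this is the stated p.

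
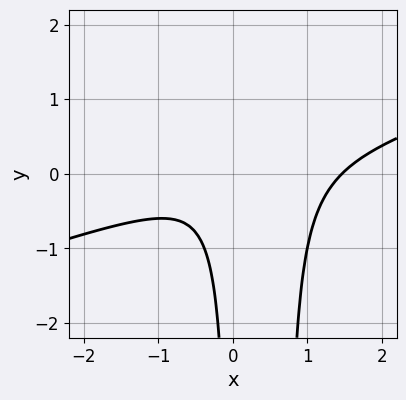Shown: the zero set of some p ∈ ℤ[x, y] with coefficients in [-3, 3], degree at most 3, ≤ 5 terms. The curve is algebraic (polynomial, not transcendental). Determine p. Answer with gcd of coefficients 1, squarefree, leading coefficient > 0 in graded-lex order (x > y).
First, deg p = 3.
Next, checking where it meets the axes: no y-intercept at any integer in the box.
Finally, putting this together gives p.

x^3 - 3*x^2*y - x^2 + 2*x*y - 1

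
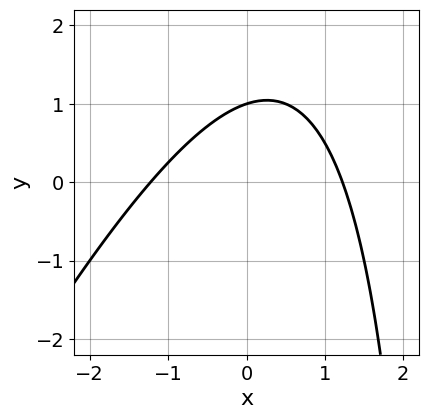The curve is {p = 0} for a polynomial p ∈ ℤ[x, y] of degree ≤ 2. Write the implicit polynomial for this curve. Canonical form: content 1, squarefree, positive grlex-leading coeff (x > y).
2*x^2 - x*y + 3*y - 3

1. The degree is 2 — the shape is more complex than any degree-1 curve.
2. Against the integer gridlines: one y-axis crossing is at y = 1.
3. These observations pin down the coefficients.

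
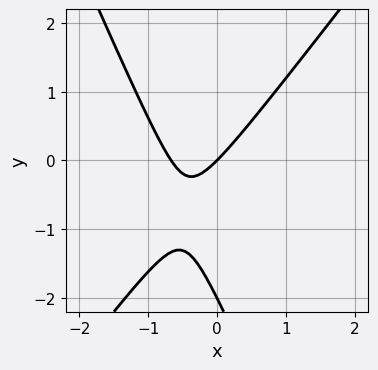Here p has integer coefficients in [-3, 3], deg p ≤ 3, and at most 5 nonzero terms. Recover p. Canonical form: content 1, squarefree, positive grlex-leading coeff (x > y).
3*x^2 - x*y - y^2 + 2*x - 2*y

First, the degree is 2 — no degree-1 curve has this shape.
Then, reading off the gridlines: among the integer gridlines, it crosses the y-axis at y ∈ {-2, 0}; one x-axis crossing is at x = 0.
Finally, fitting integer coefficients to these (and the overall shape) gives p.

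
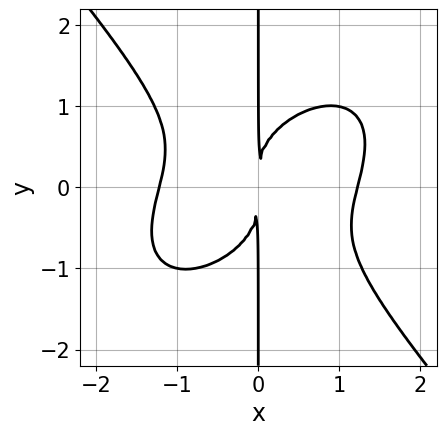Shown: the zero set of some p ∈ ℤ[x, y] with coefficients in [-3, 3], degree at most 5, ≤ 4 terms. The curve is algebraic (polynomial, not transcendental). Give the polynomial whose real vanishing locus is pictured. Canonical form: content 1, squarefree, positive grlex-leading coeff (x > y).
The degree is 4 — no degree-3 curve has this shape.
Checking where it meets the axes: every point of the y-axis in the box is on the curve.
Fitting integer coefficients to these (and the overall shape) gives p.

2*x^4 - x^3*y + 2*x*y^3 - 3*x^2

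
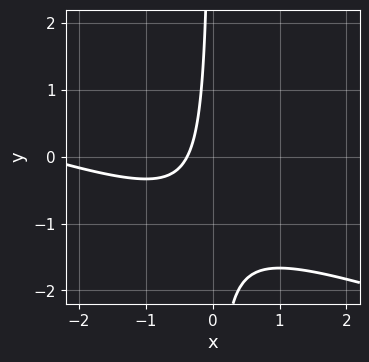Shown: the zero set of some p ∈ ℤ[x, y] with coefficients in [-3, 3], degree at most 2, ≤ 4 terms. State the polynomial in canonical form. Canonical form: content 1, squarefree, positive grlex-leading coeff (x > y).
x^2 + 3*x*y + 3*x + 1

deg p = 2. The shape is more complex than any degree-1 curve.
From the visible intercepts: it misses every integer gridline on the y-axis.
Together with the visible shape, these determine p as stated.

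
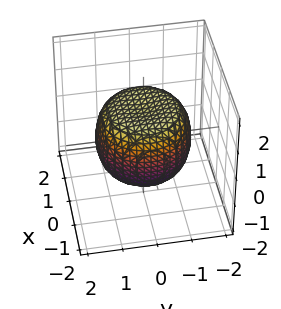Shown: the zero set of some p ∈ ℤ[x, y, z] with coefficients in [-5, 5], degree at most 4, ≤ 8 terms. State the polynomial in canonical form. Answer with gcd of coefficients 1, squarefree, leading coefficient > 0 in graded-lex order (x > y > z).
2*x^4 + 4*x^2*y^2 + 2*y^4 - 2*x^2 - 2*y^2 + 3*z^2 - 3

First, deg p = 4.
Next, symmetries: rotational symmetry about the z-axis ⇒ p depends on x, y only through x² + y².
Then, checking where it meets the axes: a circular section at z = -1 has radius exactly 1; the z-axis gridline crossings are at z ∈ {-1, 1}.
Finally, the integer polynomial consistent with all of this is the stated p.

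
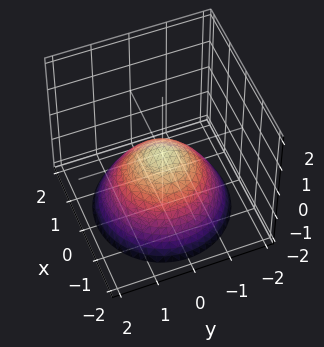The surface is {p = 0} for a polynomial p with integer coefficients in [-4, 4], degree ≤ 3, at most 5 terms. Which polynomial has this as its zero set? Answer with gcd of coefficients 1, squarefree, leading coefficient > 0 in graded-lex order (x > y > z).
(a) The degree is 2 — a single bowl opening along one axis; a quadric.
(b) Symmetries: rotational symmetry about the z-axis ⇒ p depends on x, y only through x² + y².
(c) Reading off the gridlines: it crosses the y-axis at the gridline y = 0; it crosses the z-axis at the gridline z = 0; it crosses the x-axis at the gridline x = 0; a circular section at z = -1 has radius between 1 and 2.
(d) Solving for integer coefficients yields p as stated.

2*x^2 + 2*y^2 + 3*z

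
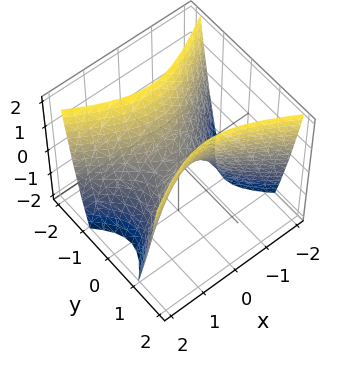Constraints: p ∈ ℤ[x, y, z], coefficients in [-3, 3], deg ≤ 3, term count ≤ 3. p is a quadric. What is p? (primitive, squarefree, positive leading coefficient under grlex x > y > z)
x^2 - 2*y^2 + z

(a) The degree is 2 — a hyperbolic paraboloid; a quadric.
(b) Symmetries: mirror symmetry x ↦ −x ⇒ only even powers of x; mirror symmetry y ↦ −y ⇒ only even powers of y.
(c) Reading off the gridlines: it crosses the y-axis at the gridline y = 0; it crosses the z-axis at the gridline z = 0; it meets the x-axis at x = 0 (among the integer gridlines).
(d) Solving for integer coefficients yields p as stated.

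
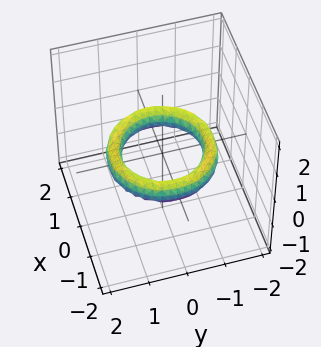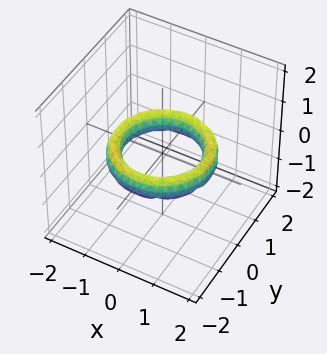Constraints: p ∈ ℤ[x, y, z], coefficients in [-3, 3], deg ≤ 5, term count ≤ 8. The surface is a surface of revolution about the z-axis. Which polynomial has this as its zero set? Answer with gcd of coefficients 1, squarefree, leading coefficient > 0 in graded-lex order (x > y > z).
1. deg p = 4.
2. Symmetries: rotational symmetry about the z-axis ⇒ p depends on x, y only through x² + y².
3. Against the integer gridlines: among the integer gridlines, it crosses the y-axis at y ∈ {-1, 1}; a circular section at z = 0 has radius exactly 1; the x-axis gridline crossings are at x ∈ {-1, 1}; no z-intercept at any integer in the box.
4. The integer polynomial consistent with all of this is the stated p.

x^4 + 2*x^2*y^2 + y^4 - 3*x^2 - 3*y^2 + 2*z^2 + 2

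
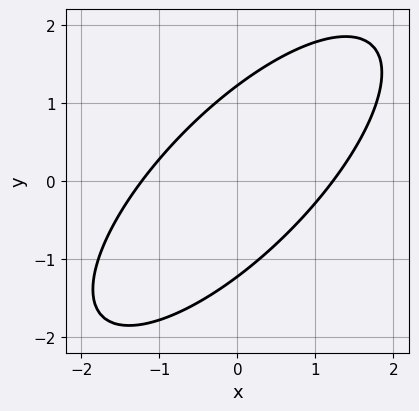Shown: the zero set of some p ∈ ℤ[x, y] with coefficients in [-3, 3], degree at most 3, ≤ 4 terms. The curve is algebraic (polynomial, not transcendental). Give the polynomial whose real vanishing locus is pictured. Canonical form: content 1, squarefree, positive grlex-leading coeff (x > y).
2*x^2 - 3*x*y + 2*y^2 - 3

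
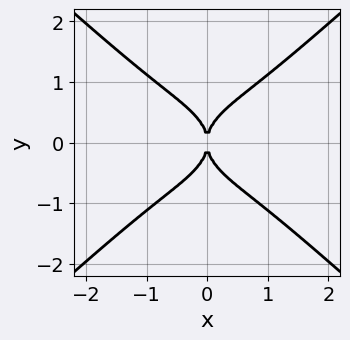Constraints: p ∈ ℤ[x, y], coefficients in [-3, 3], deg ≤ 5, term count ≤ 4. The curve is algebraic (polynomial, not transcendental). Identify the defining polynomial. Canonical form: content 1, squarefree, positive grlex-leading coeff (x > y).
(a) Degree: a generic line meets the curve in up to 4 points, so deg p = 4.
(b) Symmetries: mirror symmetry x ↦ −x ⇒ only even powers of x; the y ↦ −y reflection is a symmetry, so y appears only in even powers.
(c) Against the integer gridlines: it meets the x-axis at x = 0 (among the integer gridlines); it crosses the y-axis at the gridline y = 0.
(d) Matching integer coefficients to the picture gives p.

3*x^4 - x^2*y^2 - 3*y^4 + 3*x^2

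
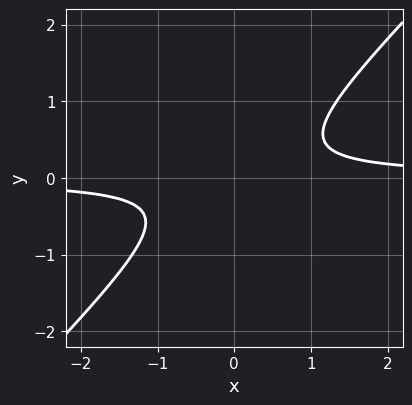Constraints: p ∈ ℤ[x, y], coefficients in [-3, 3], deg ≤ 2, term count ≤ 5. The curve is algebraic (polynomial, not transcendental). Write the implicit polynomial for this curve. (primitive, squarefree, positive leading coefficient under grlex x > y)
3*x*y - 3*y^2 - 1

1. deg p = 2. The shape is more complex than any degree-1 curve.
2. Reading off the gridlines: no x-intercept at any integer in the box; the curve avoids every integer y-axis point in the box.
3. The integer polynomial consistent with all of this is the stated p.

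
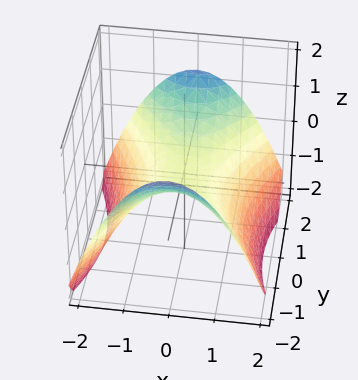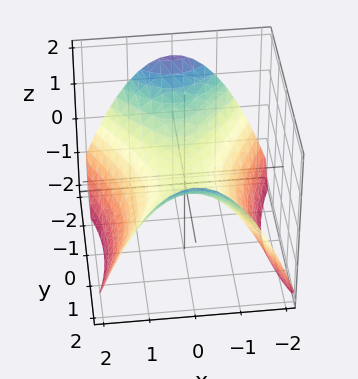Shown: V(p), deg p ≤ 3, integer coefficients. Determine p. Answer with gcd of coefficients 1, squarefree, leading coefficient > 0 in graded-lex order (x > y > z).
2*x^2 - y^2 + 3*z

deg p = 2. A hyperbolic paraboloid; a quadric.
Symmetries: it's symmetric under y → −y, forcing even powers of y; mirror symmetry x ↦ −x ⇒ only even powers of x.
Checking where it meets the axes: it crosses the y-axis at the gridline y = 0; it meets the x-axis at x = 0 (among the integer gridlines); it meets the z-axis at z = 0 (among the integer gridlines).
These observations pin down the coefficients.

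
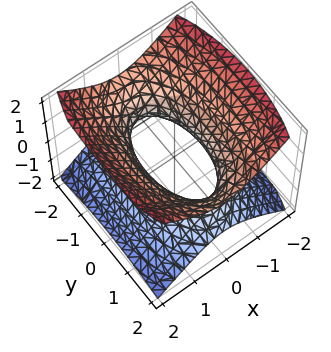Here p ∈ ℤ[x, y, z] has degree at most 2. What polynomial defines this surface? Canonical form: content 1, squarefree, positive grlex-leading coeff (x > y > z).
3*x^2 + y^2 - 3*z^2 - 2

(a) deg p = 2. An hourglass — one-sheet hyperboloid; a quadric.
(b) Symmetries: the y ↦ −y reflection is a symmetry, so y appears only in even powers; it's symmetric under z → −z, forcing even powers of z; the x ↦ −x reflection is a symmetry, so x appears only in even powers.
(c) Checking where it meets the axes: no z-intercept at any integer in the box.
(d) Matching integer coefficients to the picture gives p.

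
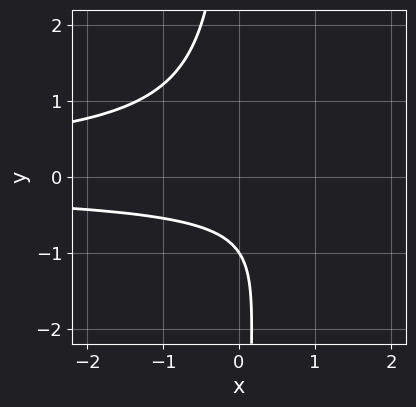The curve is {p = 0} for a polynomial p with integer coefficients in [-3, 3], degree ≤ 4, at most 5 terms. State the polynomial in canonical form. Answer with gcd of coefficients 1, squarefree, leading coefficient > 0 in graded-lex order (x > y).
3*x*y^2 + 2*y + 2

1. deg p = 3.
2. From the visible intercepts: it crosses the y-axis at the gridline y = -1; the curve avoids every integer x-axis point in the box.
3. Matching integer coefficients to the picture gives p.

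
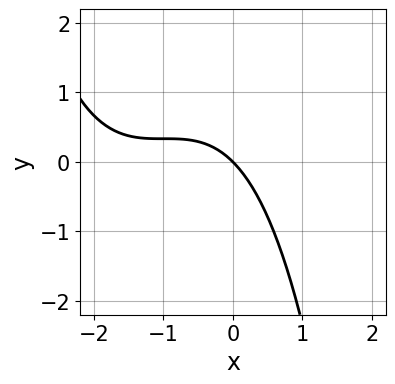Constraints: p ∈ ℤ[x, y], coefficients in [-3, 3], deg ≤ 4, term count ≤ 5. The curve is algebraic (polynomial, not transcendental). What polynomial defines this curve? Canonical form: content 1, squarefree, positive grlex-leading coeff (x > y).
(a) Degree: a generic line meets the curve in up to 3 points, so deg p = 3.
(b) Reading off the gridlines: one x-axis crossing is at x = 0; it meets the y-axis at y = 0 (among the integer gridlines).
(c) Solving for integer coefficients yields p as stated.

x^3 + 3*x^2 + 3*x + 3*y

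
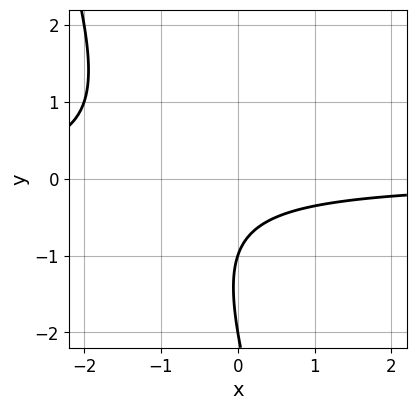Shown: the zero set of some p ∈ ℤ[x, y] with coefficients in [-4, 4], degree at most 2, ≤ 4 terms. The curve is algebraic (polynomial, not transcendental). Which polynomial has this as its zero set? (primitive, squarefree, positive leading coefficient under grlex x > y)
3*x*y + y^2 + 3*y + 2

1. deg p = 2. No degree-1 curve has this shape.
2. Checking where it meets the axes: it misses every integer gridline on the x-axis; the y-axis gridline crossings are at y ∈ {-2, -1}.
3. Putting this together gives p.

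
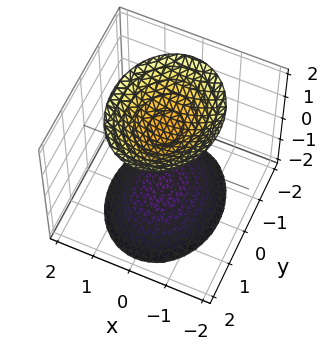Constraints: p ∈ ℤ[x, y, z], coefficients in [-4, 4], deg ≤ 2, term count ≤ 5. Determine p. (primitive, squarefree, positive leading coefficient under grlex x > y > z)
1. There are 2 components. Treating them together as one polynomial.
2. The degree is 2 — two sheets facing apart; a quadric.
3. Symmetries: mirror symmetry y ↦ −y ⇒ only even powers of y; it's symmetric under x → −x, forcing even powers of x; mirror symmetry z ↦ −z ⇒ only even powers of z.
4. Reading off the gridlines: the surface avoids every integer y-axis point in the box; the surface avoids every integer x-axis point in the box.
5. Putting this together gives p.

3*x^2 + 2*y^2 - 2*z^2 + 3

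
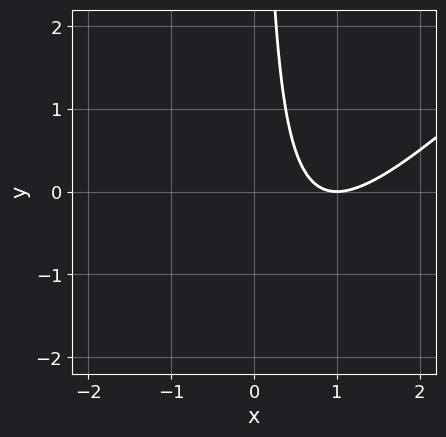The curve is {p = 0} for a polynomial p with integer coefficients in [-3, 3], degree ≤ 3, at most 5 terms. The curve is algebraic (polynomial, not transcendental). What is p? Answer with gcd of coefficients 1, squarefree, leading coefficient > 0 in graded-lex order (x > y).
x^2 - x*y - 2*x + 1

The degree is 2 — the shape is more complex than any degree-1 curve.
From the visible intercepts: the curve avoids every integer y-axis point in the box; one x-axis crossing is at x = 1.
These observations pin down the coefficients.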